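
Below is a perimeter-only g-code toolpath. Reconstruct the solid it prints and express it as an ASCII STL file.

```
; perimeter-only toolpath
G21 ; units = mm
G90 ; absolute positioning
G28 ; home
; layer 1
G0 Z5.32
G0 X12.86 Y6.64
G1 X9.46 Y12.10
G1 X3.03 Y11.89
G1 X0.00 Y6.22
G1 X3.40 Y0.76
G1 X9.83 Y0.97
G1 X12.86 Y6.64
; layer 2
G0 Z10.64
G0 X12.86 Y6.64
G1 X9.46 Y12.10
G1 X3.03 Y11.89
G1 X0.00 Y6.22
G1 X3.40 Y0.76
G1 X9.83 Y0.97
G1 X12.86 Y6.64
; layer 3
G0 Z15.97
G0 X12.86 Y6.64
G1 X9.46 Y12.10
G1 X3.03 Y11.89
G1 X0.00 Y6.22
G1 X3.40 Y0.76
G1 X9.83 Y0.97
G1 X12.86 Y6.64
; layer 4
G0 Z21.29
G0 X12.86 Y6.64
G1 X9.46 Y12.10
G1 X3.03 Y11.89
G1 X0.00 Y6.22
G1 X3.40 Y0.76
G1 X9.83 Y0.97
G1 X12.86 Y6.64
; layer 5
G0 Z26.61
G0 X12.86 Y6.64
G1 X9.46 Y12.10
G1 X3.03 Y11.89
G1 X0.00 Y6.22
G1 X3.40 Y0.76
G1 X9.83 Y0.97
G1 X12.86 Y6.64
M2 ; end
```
solid part
  facet normal 0.0000 0.0000 -1.0000
    outer loop
      vertex 3.03 11.89 0.00
      vertex 9.46 12.10 0.00
      vertex 12.86 6.64 0.00
    endloop
  endfacet
  facet normal 0.0000 0.0000 -1.0000
    outer loop
      vertex 0.00 6.22 0.00
      vertex 3.03 11.89 0.00
      vertex 12.86 6.64 0.00
    endloop
  endfacet
  facet normal 0.0000 0.0000 -1.0000
    outer loop
      vertex 3.40 0.76 0.00
      vertex 0.00 6.22 0.00
      vertex 12.86 6.64 0.00
    endloop
  endfacet
  facet normal 0.0000 0.0000 -1.0000
    outer loop
      vertex 9.83 0.97 0.00
      vertex 3.40 0.76 0.00
      vertex 12.86 6.64 0.00
    endloop
  endfacet
  facet normal 0.0000 0.0000 1.0000
    outer loop
      vertex 12.86 6.64 26.61
      vertex 9.46 12.10 26.61
      vertex 3.03 11.89 26.61
    endloop
  endfacet
  facet normal 0.0000 0.0000 1.0000
    outer loop
      vertex 12.86 6.64 26.61
      vertex 3.03 11.89 26.61
      vertex 0.00 6.22 26.61
    endloop
  endfacet
  facet normal 0.0000 0.0000 1.0000
    outer loop
      vertex 12.86 6.64 26.61
      vertex 0.00 6.22 26.61
      vertex 3.40 0.76 26.61
    endloop
  endfacet
  facet normal 0.0000 0.0000 1.0000
    outer loop
      vertex 12.86 6.64 26.61
      vertex 3.40 0.76 26.61
      vertex 9.83 0.97 26.61
    endloop
  endfacet
  facet normal 0.8489 0.5286 0.0000
    outer loop
      vertex 12.86 6.64 0.00
      vertex 9.46 12.10 0.00
      vertex 9.46 12.10 26.61
    endloop
  endfacet
  facet normal 0.8489 0.5286 0.0000
    outer loop
      vertex 12.86 6.64 0.00
      vertex 9.46 12.10 26.61
      vertex 12.86 6.64 26.61
    endloop
  endfacet
  facet normal -0.0326 0.9995 0.0000
    outer loop
      vertex 9.46 12.10 0.00
      vertex 3.03 11.89 0.00
      vertex 3.03 11.89 26.61
    endloop
  endfacet
  facet normal -0.0326 0.9995 0.0000
    outer loop
      vertex 9.46 12.10 0.00
      vertex 3.03 11.89 26.61
      vertex 9.46 12.10 26.61
    endloop
  endfacet
  facet normal -0.8820 0.4713 0.0000
    outer loop
      vertex 3.03 11.89 0.00
      vertex 0.00 6.22 0.00
      vertex 0.00 6.22 26.61
    endloop
  endfacet
  facet normal -0.8820 0.4713 0.0000
    outer loop
      vertex 3.03 11.89 0.00
      vertex 0.00 6.22 26.61
      vertex 3.03 11.89 26.61
    endloop
  endfacet
  facet normal -0.8489 -0.5286 0.0000
    outer loop
      vertex 0.00 6.22 0.00
      vertex 3.40 0.76 0.00
      vertex 3.40 0.76 26.61
    endloop
  endfacet
  facet normal -0.8489 -0.5286 0.0000
    outer loop
      vertex 0.00 6.22 0.00
      vertex 3.40 0.76 26.61
      vertex 0.00 6.22 26.61
    endloop
  endfacet
  facet normal 0.0326 -0.9995 0.0000
    outer loop
      vertex 3.40 0.76 0.00
      vertex 9.83 0.97 0.00
      vertex 9.83 0.97 26.61
    endloop
  endfacet
  facet normal 0.0326 -0.9995 0.0000
    outer loop
      vertex 3.40 0.76 0.00
      vertex 9.83 0.97 26.61
      vertex 3.40 0.76 26.61
    endloop
  endfacet
  facet normal 0.8820 -0.4713 0.0000
    outer loop
      vertex 9.83 0.97 0.00
      vertex 12.86 6.64 0.00
      vertex 12.86 6.64 26.61
    endloop
  endfacet
  facet normal 0.8820 -0.4713 0.0000
    outer loop
      vertex 9.83 0.97 0.00
      vertex 12.86 6.64 26.61
      vertex 9.83 0.97 26.61
    endloop
  endfacet
endsolid part

The G0 Z moves step by Δz≈5.32 mm. Every layer's G1 loop is the same polygon, so the solid is a straight extrusion of it from z=0 to z≈26.6. Closing with flat bottom and top caps and triangulating gives 20 facets — a regular 6-sided prism (a cylinder approximated with 6 flat sides), circumscribed radius ≈ 6.43 mm, height ≈ 26.6 mm.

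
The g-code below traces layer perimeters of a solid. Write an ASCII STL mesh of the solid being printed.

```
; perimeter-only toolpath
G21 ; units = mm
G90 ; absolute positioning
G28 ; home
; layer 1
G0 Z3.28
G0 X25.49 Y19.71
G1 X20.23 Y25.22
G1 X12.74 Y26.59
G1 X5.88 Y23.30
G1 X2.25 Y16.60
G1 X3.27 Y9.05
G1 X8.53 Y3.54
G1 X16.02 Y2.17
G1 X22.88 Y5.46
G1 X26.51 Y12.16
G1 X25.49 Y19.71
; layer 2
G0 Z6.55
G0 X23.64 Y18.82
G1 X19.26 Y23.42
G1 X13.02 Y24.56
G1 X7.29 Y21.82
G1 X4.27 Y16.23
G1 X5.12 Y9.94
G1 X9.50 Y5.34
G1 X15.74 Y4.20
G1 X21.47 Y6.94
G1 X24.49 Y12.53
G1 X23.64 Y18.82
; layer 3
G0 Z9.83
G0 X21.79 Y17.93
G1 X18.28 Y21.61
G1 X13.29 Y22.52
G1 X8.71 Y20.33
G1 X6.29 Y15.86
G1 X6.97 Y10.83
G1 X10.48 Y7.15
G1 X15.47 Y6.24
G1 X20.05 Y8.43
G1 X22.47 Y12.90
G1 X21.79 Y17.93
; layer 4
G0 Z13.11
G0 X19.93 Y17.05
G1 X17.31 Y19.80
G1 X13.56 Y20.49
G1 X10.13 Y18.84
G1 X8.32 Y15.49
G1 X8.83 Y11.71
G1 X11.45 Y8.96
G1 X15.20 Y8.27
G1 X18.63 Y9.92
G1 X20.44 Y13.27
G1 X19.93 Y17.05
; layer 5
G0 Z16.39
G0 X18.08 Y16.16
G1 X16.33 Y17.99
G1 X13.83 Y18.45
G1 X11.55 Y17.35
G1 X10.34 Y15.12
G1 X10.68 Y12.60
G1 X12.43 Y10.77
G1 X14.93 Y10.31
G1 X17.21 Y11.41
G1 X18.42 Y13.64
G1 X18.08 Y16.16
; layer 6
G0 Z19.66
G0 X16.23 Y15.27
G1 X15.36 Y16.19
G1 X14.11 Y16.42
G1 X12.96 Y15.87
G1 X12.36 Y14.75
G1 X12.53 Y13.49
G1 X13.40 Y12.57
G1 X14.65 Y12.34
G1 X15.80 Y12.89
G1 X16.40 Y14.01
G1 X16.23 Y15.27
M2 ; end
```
solid part
  facet normal 0.0000 0.0000 -1.0000
    outer loop
      vertex 12.47 28.63 0.00
      vertex 21.21 27.03 0.00
      vertex 27.34 20.60 0.00
    endloop
  endfacet
  facet normal 0.0000 0.0000 -1.0000
    outer loop
      vertex 4.46 24.79 0.00
      vertex 12.47 28.63 0.00
      vertex 27.34 20.60 0.00
    endloop
  endfacet
  facet normal 0.0000 0.0000 -1.0000
    outer loop
      vertex 0.23 16.97 0.00
      vertex 4.46 24.79 0.00
      vertex 27.34 20.60 0.00
    endloop
  endfacet
  facet normal 0.0000 0.0000 -1.0000
    outer loop
      vertex 1.42 8.16 0.00
      vertex 0.23 16.97 0.00
      vertex 27.34 20.60 0.00
    endloop
  endfacet
  facet normal 0.0000 0.0000 -1.0000
    outer loop
      vertex 7.55 1.73 0.00
      vertex 1.42 8.16 0.00
      vertex 27.34 20.60 0.00
    endloop
  endfacet
  facet normal 0.0000 0.0000 -1.0000
    outer loop
      vertex 16.29 0.13 0.00
      vertex 7.55 1.73 0.00
      vertex 27.34 20.60 0.00
    endloop
  endfacet
  facet normal 0.0000 0.0000 -1.0000
    outer loop
      vertex 24.30 3.97 0.00
      vertex 16.29 0.13 0.00
      vertex 27.34 20.60 0.00
    endloop
  endfacet
  facet normal 0.0000 0.0000 -1.0000
    outer loop
      vertex 28.53 11.79 0.00
      vertex 24.30 3.97 0.00
      vertex 27.34 20.60 0.00
    endloop
  endfacet
  facet normal 0.6217 0.5927 0.5120
    outer loop
      vertex 27.34 20.60 0.00
      vertex 21.21 27.03 0.00
      vertex 14.38 14.38 22.94
    endloop
  endfacet
  facet normal 0.1547 0.8449 0.5120
    outer loop
      vertex 21.21 27.03 0.00
      vertex 12.47 28.63 0.00
      vertex 14.38 14.38 22.94
    endloop
  endfacet
  facet normal -0.3713 0.7745 0.5121
    outer loop
      vertex 12.47 28.63 0.00
      vertex 4.46 24.79 0.00
      vertex 14.38 14.38 22.94
    endloop
  endfacet
  facet normal -0.7555 0.4086 0.5121
    outer loop
      vertex 4.46 24.79 0.00
      vertex 0.23 16.97 0.00
      vertex 14.38 14.38 22.94
    endloop
  endfacet
  facet normal -0.8512 -0.1150 0.5121
    outer loop
      vertex 0.23 16.97 0.00
      vertex 1.42 8.16 0.00
      vertex 14.38 14.38 22.94
    endloop
  endfacet
  facet normal -0.6217 -0.5927 0.5120
    outer loop
      vertex 1.42 8.16 0.00
      vertex 7.55 1.73 0.00
      vertex 14.38 14.38 22.94
    endloop
  endfacet
  facet normal -0.1547 -0.8449 0.5120
    outer loop
      vertex 7.55 1.73 0.00
      vertex 16.29 0.13 0.00
      vertex 14.38 14.38 22.94
    endloop
  endfacet
  facet normal 0.3713 -0.7745 0.5121
    outer loop
      vertex 16.29 0.13 0.00
      vertex 24.30 3.97 0.00
      vertex 14.38 14.38 22.94
    endloop
  endfacet
  facet normal 0.7555 -0.4086 0.5121
    outer loop
      vertex 24.30 3.97 0.00
      vertex 28.53 11.79 0.00
      vertex 14.38 14.38 22.94
    endloop
  endfacet
  facet normal 0.8512 0.1150 0.5121
    outer loop
      vertex 28.53 11.79 0.00
      vertex 27.34 20.60 0.00
      vertex 14.38 14.38 22.94
    endloop
  endfacet
endsolid part

The G0 Z moves step by Δz≈3.28 mm. The G1 loops shrink linearly with z, so the solid tapers from its base footprint up to z≈22.9. Closing with a flat bottom cap and the tapered top and triangulating gives 18 facets — a regular 10-sided pyramid, base circumscribed radius ≈ 14.4 mm, apex at z ≈ 22.9 mm.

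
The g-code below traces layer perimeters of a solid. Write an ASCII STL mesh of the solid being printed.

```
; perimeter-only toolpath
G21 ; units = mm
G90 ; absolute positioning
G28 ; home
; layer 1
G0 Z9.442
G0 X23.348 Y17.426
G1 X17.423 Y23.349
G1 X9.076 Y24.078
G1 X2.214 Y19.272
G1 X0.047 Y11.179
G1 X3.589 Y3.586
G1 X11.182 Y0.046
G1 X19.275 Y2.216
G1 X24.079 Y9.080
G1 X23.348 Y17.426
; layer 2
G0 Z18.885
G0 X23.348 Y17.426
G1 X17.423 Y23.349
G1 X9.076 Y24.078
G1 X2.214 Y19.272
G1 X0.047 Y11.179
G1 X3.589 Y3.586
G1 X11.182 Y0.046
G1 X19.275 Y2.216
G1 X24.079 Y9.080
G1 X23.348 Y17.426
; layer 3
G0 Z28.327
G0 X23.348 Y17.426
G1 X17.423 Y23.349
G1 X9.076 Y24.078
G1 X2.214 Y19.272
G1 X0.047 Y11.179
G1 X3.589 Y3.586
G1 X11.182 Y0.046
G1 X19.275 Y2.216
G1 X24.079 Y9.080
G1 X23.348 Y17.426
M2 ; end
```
solid part
  facet normal 0.0000 0.0000 -1.0000
    outer loop
      vertex 9.076 24.078 0.000
      vertex 17.423 23.349 0.000
      vertex 23.348 17.426 0.000
    endloop
  endfacet
  facet normal 0.0000 0.0000 -1.0000
    outer loop
      vertex 2.214 19.272 0.000
      vertex 9.076 24.078 0.000
      vertex 23.348 17.426 0.000
    endloop
  endfacet
  facet normal 0.0000 0.0000 -1.0000
    outer loop
      vertex 0.047 11.179 0.000
      vertex 2.214 19.272 0.000
      vertex 23.348 17.426 0.000
    endloop
  endfacet
  facet normal 0.0000 0.0000 -1.0000
    outer loop
      vertex 3.589 3.586 0.000
      vertex 0.047 11.179 0.000
      vertex 23.348 17.426 0.000
    endloop
  endfacet
  facet normal 0.0000 0.0000 -1.0000
    outer loop
      vertex 11.182 0.046 0.000
      vertex 3.589 3.586 0.000
      vertex 23.348 17.426 0.000
    endloop
  endfacet
  facet normal 0.0000 0.0000 -1.0000
    outer loop
      vertex 19.275 2.216 0.000
      vertex 11.182 0.046 0.000
      vertex 23.348 17.426 0.000
    endloop
  endfacet
  facet normal 0.0000 0.0000 -1.0000
    outer loop
      vertex 24.079 9.080 0.000
      vertex 19.275 2.216 0.000
      vertex 23.348 17.426 0.000
    endloop
  endfacet
  facet normal 0.0000 0.0000 1.0000
    outer loop
      vertex 23.348 17.426 28.327
      vertex 17.423 23.349 28.327
      vertex 9.076 24.078 28.327
    endloop
  endfacet
  facet normal 0.0000 0.0000 1.0000
    outer loop
      vertex 23.348 17.426 28.327
      vertex 9.076 24.078 28.327
      vertex 2.214 19.272 28.327
    endloop
  endfacet
  facet normal 0.0000 0.0000 1.0000
    outer loop
      vertex 23.348 17.426 28.327
      vertex 2.214 19.272 28.327
      vertex 0.047 11.179 28.327
    endloop
  endfacet
  facet normal 0.0000 0.0000 1.0000
    outer loop
      vertex 23.348 17.426 28.327
      vertex 0.047 11.179 28.327
      vertex 3.589 3.586 28.327
    endloop
  endfacet
  facet normal 0.0000 0.0000 1.0000
    outer loop
      vertex 23.348 17.426 28.327
      vertex 3.589 3.586 28.327
      vertex 11.182 0.046 28.327
    endloop
  endfacet
  facet normal 0.0000 0.0000 1.0000
    outer loop
      vertex 23.348 17.426 28.327
      vertex 11.182 0.046 28.327
      vertex 19.275 2.216 28.327
    endloop
  endfacet
  facet normal 0.0000 0.0000 1.0000
    outer loop
      vertex 23.348 17.426 28.327
      vertex 19.275 2.216 28.327
      vertex 24.079 9.080 28.327
    endloop
  endfacet
  facet normal 0.7070 0.7072 0.0000
    outer loop
      vertex 23.348 17.426 0.000
      vertex 17.423 23.349 0.000
      vertex 17.423 23.349 28.327
    endloop
  endfacet
  facet normal 0.7070 0.7072 0.0000
    outer loop
      vertex 23.348 17.426 0.000
      vertex 17.423 23.349 28.327
      vertex 23.348 17.426 28.327
    endloop
  endfacet
  facet normal 0.0870 0.9962 0.0000
    outer loop
      vertex 17.423 23.349 0.000
      vertex 9.076 24.078 0.000
      vertex 9.076 24.078 28.327
    endloop
  endfacet
  facet normal 0.0870 0.9962 0.0000
    outer loop
      vertex 17.423 23.349 0.000
      vertex 9.076 24.078 28.327
      vertex 17.423 23.349 28.327
    endloop
  endfacet
  facet normal -0.5737 0.8191 0.0000
    outer loop
      vertex 9.076 24.078 0.000
      vertex 2.214 19.272 0.000
      vertex 2.214 19.272 28.327
    endloop
  endfacet
  facet normal -0.5737 0.8191 0.0000
    outer loop
      vertex 9.076 24.078 0.000
      vertex 2.214 19.272 28.327
      vertex 9.076 24.078 28.327
    endloop
  endfacet
  facet normal -0.9660 0.2587 0.0000
    outer loop
      vertex 2.214 19.272 0.000
      vertex 0.047 11.179 0.000
      vertex 0.047 11.179 28.327
    endloop
  endfacet
  facet normal -0.9660 0.2587 0.0000
    outer loop
      vertex 2.214 19.272 0.000
      vertex 0.047 11.179 28.327
      vertex 2.214 19.272 28.327
    endloop
  endfacet
  facet normal -0.9062 -0.4227 0.0000
    outer loop
      vertex 0.047 11.179 0.000
      vertex 3.589 3.586 0.000
      vertex 3.589 3.586 28.327
    endloop
  endfacet
  facet normal -0.9062 -0.4227 0.0000
    outer loop
      vertex 0.047 11.179 0.000
      vertex 3.589 3.586 28.327
      vertex 0.047 11.179 28.327
    endloop
  endfacet
  facet normal -0.4226 -0.9063 0.0000
    outer loop
      vertex 3.589 3.586 0.000
      vertex 11.182 0.046 0.000
      vertex 11.182 0.046 28.327
    endloop
  endfacet
  facet normal -0.4226 -0.9063 0.0000
    outer loop
      vertex 3.589 3.586 0.000
      vertex 11.182 0.046 28.327
      vertex 3.589 3.586 28.327
    endloop
  endfacet
  facet normal 0.2590 -0.9659 0.0000
    outer loop
      vertex 11.182 0.046 0.000
      vertex 19.275 2.216 0.000
      vertex 19.275 2.216 28.327
    endloop
  endfacet
  facet normal 0.2590 -0.9659 0.0000
    outer loop
      vertex 11.182 0.046 0.000
      vertex 19.275 2.216 28.327
      vertex 11.182 0.046 28.327
    endloop
  endfacet
  facet normal 0.8193 -0.5734 0.0000
    outer loop
      vertex 19.275 2.216 0.000
      vertex 24.079 9.080 0.000
      vertex 24.079 9.080 28.327
    endloop
  endfacet
  facet normal 0.8193 -0.5734 0.0000
    outer loop
      vertex 19.275 2.216 0.000
      vertex 24.079 9.080 28.327
      vertex 19.275 2.216 28.327
    endloop
  endfacet
  facet normal 0.9962 0.0873 0.0000
    outer loop
      vertex 24.079 9.080 0.000
      vertex 23.348 17.426 0.000
      vertex 23.348 17.426 28.327
    endloop
  endfacet
  facet normal 0.9962 0.0873 0.0000
    outer loop
      vertex 24.079 9.080 0.000
      vertex 23.348 17.426 28.327
      vertex 24.079 9.080 28.327
    endloop
  endfacet
endsolid part

The G0 Z moves step by Δz≈9.442 mm. Every layer's G1 loop is the same polygon, so the solid is a straight extrusion of it from z=0 to z≈28.3. Closing with flat bottom and top caps and triangulating gives 32 facets — a regular 9-sided prism (a cylinder approximated with 9 flat sides), circumscribed radius ≈ 12.2 mm, height ≈ 28.3 mm.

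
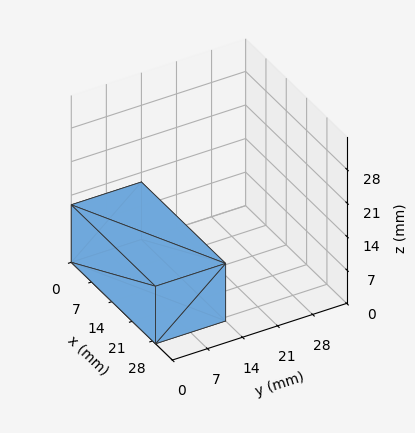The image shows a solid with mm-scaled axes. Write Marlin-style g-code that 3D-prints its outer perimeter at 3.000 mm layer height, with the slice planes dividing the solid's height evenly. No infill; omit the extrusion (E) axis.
Reading the render: the shape is a rectangular box, roughly 29 × 14 mm footprint and 12 mm tall (dimensions read to the nearest mm from the axis ticks). For the g-code, the solid's height is divided into equal slices at the stated Δz and each level perimeter traced with G1 moves after a G0 lift.

; perimeter-only toolpath
G21 ; units = mm
G90 ; absolute positioning
G28 ; home
; layer 1
G0 Z3.000
G0 X0.000 Y0.000
G1 X29.000 Y0.000
G1 X29.000 Y14.000
G1 X0.000 Y14.000
G1 X0.000 Y0.000
; layer 2
G0 Z6.000
G0 X0.000 Y0.000
G1 X29.000 Y0.000
G1 X29.000 Y14.000
G1 X0.000 Y14.000
G1 X0.000 Y0.000
; layer 3
G0 Z9.000
G0 X0.000 Y0.000
G1 X29.000 Y0.000
G1 X29.000 Y14.000
G1 X0.000 Y14.000
G1 X0.000 Y0.000
; layer 4
G0 Z12.000
G0 X0.000 Y0.000
G1 X29.000 Y0.000
G1 X29.000 Y14.000
G1 X0.000 Y14.000
G1 X0.000 Y0.000
M2 ; end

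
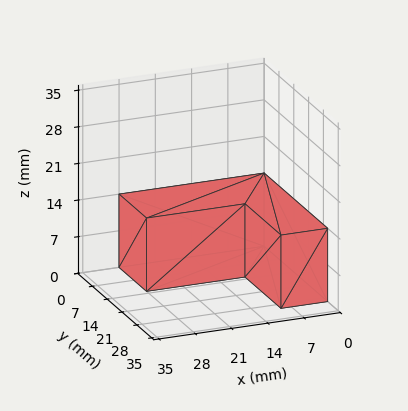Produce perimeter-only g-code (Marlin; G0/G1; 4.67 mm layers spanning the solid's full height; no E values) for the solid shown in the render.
Reading the render: the shape is an L-shaped prism: outer 28 × 30 mm, arm thicknesses ≈ 13 mm (horizontal) and 9 mm (vertical), extruded 14 mm in z (dimensions read to the nearest mm from the axis ticks). For the g-code, the solid's height is divided into equal slices at the stated Δz and each level perimeter traced with G1 moves after a G0 lift.

; perimeter-only toolpath
G21 ; units = mm
G90 ; absolute positioning
G28 ; home
; layer 1
G0 Z4.67
G0 X0.00 Y0.00
G1 X28.00 Y0.00
G1 X28.00 Y13.00
G1 X9.00 Y13.00
G1 X9.00 Y30.00
G1 X0.00 Y30.00
G1 X0.00 Y0.00
; layer 2
G0 Z9.33
G0 X0.00 Y0.00
G1 X28.00 Y0.00
G1 X28.00 Y13.00
G1 X9.00 Y13.00
G1 X9.00 Y30.00
G1 X0.00 Y30.00
G1 X0.00 Y0.00
; layer 3
G0 Z14.00
G0 X0.00 Y0.00
G1 X28.00 Y0.00
G1 X28.00 Y13.00
G1 X9.00 Y13.00
G1 X9.00 Y30.00
G1 X0.00 Y30.00
G1 X0.00 Y0.00
M2 ; end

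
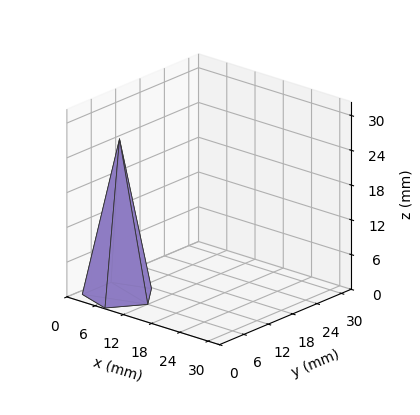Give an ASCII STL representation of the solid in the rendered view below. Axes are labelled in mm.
Reading the render: the shape is a regular 5-sided pyramid, base circumscribed radius ≈ 6 mm, apex at z ≈ 27 mm (dimensions read to the nearest mm from the axis ticks). For the STL, each face is triangulated and given an outward normal.

solid part
  facet normal 0.0000 0.0000 -1.0000
    outer loop
      vertex 1.15 9.53 0.00
      vertex 7.85 11.71 0.00
      vertex 12.00 6.00 0.00
    endloop
  endfacet
  facet normal 0.0000 0.0000 -1.0000
    outer loop
      vertex 1.15 2.47 0.00
      vertex 1.15 9.53 0.00
      vertex 12.00 6.00 0.00
    endloop
  endfacet
  facet normal 0.0000 0.0000 -1.0000
    outer loop
      vertex 7.85 0.29 0.00
      vertex 1.15 2.47 0.00
      vertex 12.00 6.00 0.00
    endloop
  endfacet
  facet normal 0.7962 0.5786 0.1769
    outer loop
      vertex 12.00 6.00 0.00
      vertex 7.85 11.71 0.00
      vertex 6.00 6.00 27.00
    endloop
  endfacet
  facet normal -0.3045 0.9359 0.1771
    outer loop
      vertex 7.85 11.71 0.00
      vertex 1.15 9.53 0.00
      vertex 6.00 6.00 27.00
    endloop
  endfacet
  facet normal -0.9842 0.0000 0.1768
    outer loop
      vertex 1.15 9.53 0.00
      vertex 1.15 2.47 0.00
      vertex 6.00 6.00 27.00
    endloop
  endfacet
  facet normal -0.3045 -0.9359 0.1771
    outer loop
      vertex 1.15 2.47 0.00
      vertex 7.85 0.29 0.00
      vertex 6.00 6.00 27.00
    endloop
  endfacet
  facet normal 0.7962 -0.5786 0.1769
    outer loop
      vertex 7.85 0.29 0.00
      vertex 12.00 6.00 0.00
      vertex 6.00 6.00 27.00
    endloop
  endfacet
endsolid part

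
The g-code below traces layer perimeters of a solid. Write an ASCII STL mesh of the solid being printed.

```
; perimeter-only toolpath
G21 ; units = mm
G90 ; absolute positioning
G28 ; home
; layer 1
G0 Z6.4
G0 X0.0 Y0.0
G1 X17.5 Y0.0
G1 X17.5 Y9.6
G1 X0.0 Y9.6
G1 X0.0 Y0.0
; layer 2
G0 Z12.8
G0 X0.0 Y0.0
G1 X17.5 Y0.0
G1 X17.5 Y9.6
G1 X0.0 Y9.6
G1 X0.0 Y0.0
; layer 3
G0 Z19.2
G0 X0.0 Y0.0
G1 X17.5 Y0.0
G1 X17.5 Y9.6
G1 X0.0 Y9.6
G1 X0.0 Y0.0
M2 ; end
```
solid part
  facet normal 0.0000 0.0000 -1.0000
    outer loop
      vertex 17.5 9.6 0.0
      vertex 17.5 0.0 0.0
      vertex 0.0 0.0 0.0
    endloop
  endfacet
  facet normal 0.0000 0.0000 -1.0000
    outer loop
      vertex 0.0 9.6 0.0
      vertex 17.5 9.6 0.0
      vertex 0.0 0.0 0.0
    endloop
  endfacet
  facet normal 0.0000 0.0000 1.0000
    outer loop
      vertex 0.0 0.0 19.2
      vertex 17.5 0.0 19.2
      vertex 17.5 9.6 19.2
    endloop
  endfacet
  facet normal 0.0000 0.0000 1.0000
    outer loop
      vertex 0.0 0.0 19.2
      vertex 17.5 9.6 19.2
      vertex 0.0 9.6 19.2
    endloop
  endfacet
  facet normal 0.0000 -1.0000 0.0000
    outer loop
      vertex 0.0 0.0 0.0
      vertex 17.5 0.0 0.0
      vertex 17.5 0.0 19.2
    endloop
  endfacet
  facet normal 0.0000 -1.0000 0.0000
    outer loop
      vertex 0.0 0.0 0.0
      vertex 17.5 0.0 19.2
      vertex 0.0 0.0 19.2
    endloop
  endfacet
  facet normal 0.0000 1.0000 0.0000
    outer loop
      vertex 17.5 9.6 19.2
      vertex 17.5 9.6 0.0
      vertex 0.0 9.6 0.0
    endloop
  endfacet
  facet normal 0.0000 1.0000 0.0000
    outer loop
      vertex 0.0 9.6 19.2
      vertex 17.5 9.6 19.2
      vertex 0.0 9.6 0.0
    endloop
  endfacet
  facet normal -1.0000 0.0000 0.0000
    outer loop
      vertex 0.0 9.6 19.2
      vertex 0.0 9.6 0.0
      vertex 0.0 0.0 0.0
    endloop
  endfacet
  facet normal -1.0000 0.0000 0.0000
    outer loop
      vertex 0.0 0.0 19.2
      vertex 0.0 9.6 19.2
      vertex 0.0 0.0 0.0
    endloop
  endfacet
  facet normal 1.0000 0.0000 0.0000
    outer loop
      vertex 17.5 0.0 0.0
      vertex 17.5 9.6 0.0
      vertex 17.5 9.6 19.2
    endloop
  endfacet
  facet normal 1.0000 0.0000 0.0000
    outer loop
      vertex 17.5 0.0 0.0
      vertex 17.5 9.6 19.2
      vertex 17.5 0.0 19.2
    endloop
  endfacet
endsolid part

The G0 Z moves step by Δz≈6.4 mm. Every layer's G1 loop is the same polygon, so the solid is a straight extrusion of it from z=0 to z≈19.2. Closing with flat bottom and top caps and triangulating gives 12 facets — a rectangular box, roughly 17.5 × 9.6 mm footprint and 19.2 mm tall.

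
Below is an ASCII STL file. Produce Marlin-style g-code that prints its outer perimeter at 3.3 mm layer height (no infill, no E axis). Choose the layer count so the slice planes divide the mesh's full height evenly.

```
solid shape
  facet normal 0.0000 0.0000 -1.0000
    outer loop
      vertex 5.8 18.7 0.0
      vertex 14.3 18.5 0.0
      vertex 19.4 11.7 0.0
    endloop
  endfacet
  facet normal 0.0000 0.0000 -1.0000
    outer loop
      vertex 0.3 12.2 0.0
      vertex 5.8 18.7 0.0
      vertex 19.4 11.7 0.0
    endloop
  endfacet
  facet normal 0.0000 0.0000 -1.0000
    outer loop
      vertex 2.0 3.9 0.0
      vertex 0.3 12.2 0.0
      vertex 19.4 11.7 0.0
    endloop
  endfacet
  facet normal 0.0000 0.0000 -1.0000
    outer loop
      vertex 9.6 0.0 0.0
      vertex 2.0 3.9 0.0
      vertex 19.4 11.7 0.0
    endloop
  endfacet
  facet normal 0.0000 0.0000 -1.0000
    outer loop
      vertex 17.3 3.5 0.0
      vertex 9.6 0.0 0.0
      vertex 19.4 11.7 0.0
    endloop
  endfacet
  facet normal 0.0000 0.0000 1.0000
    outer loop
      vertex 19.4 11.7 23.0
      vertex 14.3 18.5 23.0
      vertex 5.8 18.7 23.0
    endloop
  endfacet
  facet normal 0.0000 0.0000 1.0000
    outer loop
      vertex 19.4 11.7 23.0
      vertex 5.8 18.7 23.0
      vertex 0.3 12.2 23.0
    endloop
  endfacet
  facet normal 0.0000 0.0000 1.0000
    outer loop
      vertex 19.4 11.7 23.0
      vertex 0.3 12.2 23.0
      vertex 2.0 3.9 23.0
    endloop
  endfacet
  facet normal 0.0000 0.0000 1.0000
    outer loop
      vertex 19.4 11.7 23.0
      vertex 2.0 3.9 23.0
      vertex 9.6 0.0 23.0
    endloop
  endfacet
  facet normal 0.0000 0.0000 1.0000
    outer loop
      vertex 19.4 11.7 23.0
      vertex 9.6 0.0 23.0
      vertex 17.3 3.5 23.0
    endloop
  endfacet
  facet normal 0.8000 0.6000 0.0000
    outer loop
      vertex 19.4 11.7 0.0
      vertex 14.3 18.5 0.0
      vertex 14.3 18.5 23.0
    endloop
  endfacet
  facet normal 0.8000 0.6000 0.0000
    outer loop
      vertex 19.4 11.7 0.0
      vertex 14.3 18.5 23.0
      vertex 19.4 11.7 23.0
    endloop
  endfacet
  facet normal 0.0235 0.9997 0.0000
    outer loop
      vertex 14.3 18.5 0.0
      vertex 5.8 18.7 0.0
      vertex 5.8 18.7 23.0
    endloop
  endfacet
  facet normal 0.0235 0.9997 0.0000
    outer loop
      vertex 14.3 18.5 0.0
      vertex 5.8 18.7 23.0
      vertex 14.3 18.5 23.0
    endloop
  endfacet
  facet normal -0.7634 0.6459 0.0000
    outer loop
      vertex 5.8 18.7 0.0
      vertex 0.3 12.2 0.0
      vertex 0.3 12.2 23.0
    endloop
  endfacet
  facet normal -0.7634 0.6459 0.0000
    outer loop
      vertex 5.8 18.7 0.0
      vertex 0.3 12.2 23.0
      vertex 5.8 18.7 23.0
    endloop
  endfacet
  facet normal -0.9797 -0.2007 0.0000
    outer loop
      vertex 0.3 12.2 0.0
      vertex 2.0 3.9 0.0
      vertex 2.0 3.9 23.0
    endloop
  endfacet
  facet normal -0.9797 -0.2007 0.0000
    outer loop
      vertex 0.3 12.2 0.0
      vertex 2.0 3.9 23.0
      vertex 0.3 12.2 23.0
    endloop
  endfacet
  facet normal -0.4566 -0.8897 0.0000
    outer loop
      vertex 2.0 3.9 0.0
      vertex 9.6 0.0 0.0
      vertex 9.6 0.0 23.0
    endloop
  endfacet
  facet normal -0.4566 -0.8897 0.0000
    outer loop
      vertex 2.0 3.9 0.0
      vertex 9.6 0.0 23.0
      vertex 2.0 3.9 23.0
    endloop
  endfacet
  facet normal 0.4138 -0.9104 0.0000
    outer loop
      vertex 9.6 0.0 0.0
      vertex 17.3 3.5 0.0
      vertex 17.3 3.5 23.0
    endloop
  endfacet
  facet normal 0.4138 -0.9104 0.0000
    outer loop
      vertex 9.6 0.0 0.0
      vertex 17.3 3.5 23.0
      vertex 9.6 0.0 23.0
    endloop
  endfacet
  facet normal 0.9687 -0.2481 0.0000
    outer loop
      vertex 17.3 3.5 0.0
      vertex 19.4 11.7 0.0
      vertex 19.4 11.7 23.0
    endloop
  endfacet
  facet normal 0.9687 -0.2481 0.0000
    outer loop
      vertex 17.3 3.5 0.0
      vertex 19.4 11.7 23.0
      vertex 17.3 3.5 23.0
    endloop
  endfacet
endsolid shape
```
; perimeter-only toolpath
G21 ; units = mm
G90 ; absolute positioning
G28 ; home
; layer 1
G0 Z3.3
G0 X19.4 Y11.7
G1 X14.3 Y18.5
G1 X5.8 Y18.7
G1 X0.3 Y12.2
G1 X2.0 Y3.9
G1 X9.6 Y0.0
G1 X17.3 Y3.5
G1 X19.4 Y11.7
; layer 2
G0 Z6.6
G0 X19.4 Y11.7
G1 X14.3 Y18.5
G1 X5.8 Y18.7
G1 X0.3 Y12.2
G1 X2.0 Y3.9
G1 X9.6 Y0.0
G1 X17.3 Y3.5
G1 X19.4 Y11.7
; layer 3
G0 Z9.9
G0 X19.4 Y11.7
G1 X14.3 Y18.5
G1 X5.8 Y18.7
G1 X0.3 Y12.2
G1 X2.0 Y3.9
G1 X9.6 Y0.0
G1 X17.3 Y3.5
G1 X19.4 Y11.7
; layer 4
G0 Z13.1
G0 X19.4 Y11.7
G1 X14.3 Y18.5
G1 X5.8 Y18.7
G1 X0.3 Y12.2
G1 X2.0 Y3.9
G1 X9.6 Y0.0
G1 X17.3 Y3.5
G1 X19.4 Y11.7
; layer 5
G0 Z16.4
G0 X19.4 Y11.7
G1 X14.3 Y18.5
G1 X5.8 Y18.7
G1 X0.3 Y12.2
G1 X2.0 Y3.9
G1 X9.6 Y0.0
G1 X17.3 Y3.5
G1 X19.4 Y11.7
; layer 6
G0 Z19.7
G0 X19.4 Y11.7
G1 X14.3 Y18.5
G1 X5.8 Y18.7
G1 X0.3 Y12.2
G1 X2.0 Y3.9
G1 X9.6 Y0.0
G1 X17.3 Y3.5
G1 X19.4 Y11.7
; layer 7
G0 Z23.0
G0 X19.4 Y11.7
G1 X14.3 Y18.5
G1 X5.8 Y18.7
G1 X0.3 Y12.2
G1 X2.0 Y3.9
G1 X9.6 Y0.0
G1 X17.3 Y3.5
G1 X19.4 Y11.7
M2 ; end

The solid is a regular 7-sided prism (a cylinder approximated with 7 flat sides), circumscribed radius ≈ 9.8 mm, height ≈ 23 mm. Slicing at Δz = 3.3 mm — 7 equal slices spanning the solid's height, so layer i sits at z = i·h/7 — gives 7 non-empty perimeters. Each is a 7-segment closed polygon; G0 lifts to the layer z and rapids to the start vertex, then G1 traces the edges.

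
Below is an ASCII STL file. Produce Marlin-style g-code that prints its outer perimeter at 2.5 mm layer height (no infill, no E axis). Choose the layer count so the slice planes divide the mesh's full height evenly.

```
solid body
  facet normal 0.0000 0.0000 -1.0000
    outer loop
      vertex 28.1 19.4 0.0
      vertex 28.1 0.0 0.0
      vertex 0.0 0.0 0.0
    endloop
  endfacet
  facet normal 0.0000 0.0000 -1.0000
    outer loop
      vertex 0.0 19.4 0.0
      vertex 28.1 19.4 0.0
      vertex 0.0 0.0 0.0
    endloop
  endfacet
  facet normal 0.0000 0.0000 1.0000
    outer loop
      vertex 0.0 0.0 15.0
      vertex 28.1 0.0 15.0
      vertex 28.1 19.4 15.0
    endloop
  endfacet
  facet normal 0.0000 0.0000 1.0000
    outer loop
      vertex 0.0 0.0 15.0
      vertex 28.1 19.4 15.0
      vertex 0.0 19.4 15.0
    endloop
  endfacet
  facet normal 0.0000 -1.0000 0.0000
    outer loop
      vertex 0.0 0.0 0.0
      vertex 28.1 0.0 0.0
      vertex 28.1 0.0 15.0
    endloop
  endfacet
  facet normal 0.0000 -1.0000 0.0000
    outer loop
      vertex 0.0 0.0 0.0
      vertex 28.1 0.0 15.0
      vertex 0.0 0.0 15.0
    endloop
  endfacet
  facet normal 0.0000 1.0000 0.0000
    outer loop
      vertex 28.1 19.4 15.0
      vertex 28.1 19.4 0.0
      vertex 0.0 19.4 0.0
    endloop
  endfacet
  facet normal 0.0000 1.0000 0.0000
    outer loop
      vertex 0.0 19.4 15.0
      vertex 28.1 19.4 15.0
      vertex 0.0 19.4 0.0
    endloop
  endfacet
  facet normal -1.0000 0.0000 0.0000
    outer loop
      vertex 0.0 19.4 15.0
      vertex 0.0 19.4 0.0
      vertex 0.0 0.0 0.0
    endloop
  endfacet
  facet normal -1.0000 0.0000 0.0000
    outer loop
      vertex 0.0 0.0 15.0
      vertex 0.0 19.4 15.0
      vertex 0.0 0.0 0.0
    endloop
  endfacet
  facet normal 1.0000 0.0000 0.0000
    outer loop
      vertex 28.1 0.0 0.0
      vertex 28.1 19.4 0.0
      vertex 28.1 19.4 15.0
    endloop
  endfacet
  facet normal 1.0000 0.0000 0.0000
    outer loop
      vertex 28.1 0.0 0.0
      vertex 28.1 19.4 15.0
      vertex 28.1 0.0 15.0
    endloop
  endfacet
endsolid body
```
; perimeter-only toolpath
G21 ; units = mm
G90 ; absolute positioning
G28 ; home
; layer 1
G0 Z2.5
G0 X0.0 Y0.0
G1 X28.1 Y0.0
G1 X28.1 Y19.4
G1 X0.0 Y19.4
G1 X0.0 Y0.0
; layer 2
G0 Z5.0
G0 X0.0 Y0.0
G1 X28.1 Y0.0
G1 X28.1 Y19.4
G1 X0.0 Y19.4
G1 X0.0 Y0.0
; layer 3
G0 Z7.5
G0 X0.0 Y0.0
G1 X28.1 Y0.0
G1 X28.1 Y19.4
G1 X0.0 Y19.4
G1 X0.0 Y0.0
; layer 4
G0 Z10.0
G0 X0.0 Y0.0
G1 X28.1 Y0.0
G1 X28.1 Y19.4
G1 X0.0 Y19.4
G1 X0.0 Y0.0
; layer 5
G0 Z12.5
G0 X0.0 Y0.0
G1 X28.1 Y0.0
G1 X28.1 Y19.4
G1 X0.0 Y19.4
G1 X0.0 Y0.0
; layer 6
G0 Z15.0
G0 X0.0 Y0.0
G1 X28.1 Y0.0
G1 X28.1 Y19.4
G1 X0.0 Y19.4
G1 X0.0 Y0.0
M2 ; end

The solid is a rectangular box, roughly 28.1 × 19.4 mm footprint and 15 mm tall. Slicing at Δz = 2.5 mm — 6 equal slices spanning the solid's height, so layer i sits at z = i·h/6 — gives 6 non-empty perimeters. Each is a 4-segment closed polygon; G0 lifts to the layer z and rapids to the start vertex, then G1 traces the edges.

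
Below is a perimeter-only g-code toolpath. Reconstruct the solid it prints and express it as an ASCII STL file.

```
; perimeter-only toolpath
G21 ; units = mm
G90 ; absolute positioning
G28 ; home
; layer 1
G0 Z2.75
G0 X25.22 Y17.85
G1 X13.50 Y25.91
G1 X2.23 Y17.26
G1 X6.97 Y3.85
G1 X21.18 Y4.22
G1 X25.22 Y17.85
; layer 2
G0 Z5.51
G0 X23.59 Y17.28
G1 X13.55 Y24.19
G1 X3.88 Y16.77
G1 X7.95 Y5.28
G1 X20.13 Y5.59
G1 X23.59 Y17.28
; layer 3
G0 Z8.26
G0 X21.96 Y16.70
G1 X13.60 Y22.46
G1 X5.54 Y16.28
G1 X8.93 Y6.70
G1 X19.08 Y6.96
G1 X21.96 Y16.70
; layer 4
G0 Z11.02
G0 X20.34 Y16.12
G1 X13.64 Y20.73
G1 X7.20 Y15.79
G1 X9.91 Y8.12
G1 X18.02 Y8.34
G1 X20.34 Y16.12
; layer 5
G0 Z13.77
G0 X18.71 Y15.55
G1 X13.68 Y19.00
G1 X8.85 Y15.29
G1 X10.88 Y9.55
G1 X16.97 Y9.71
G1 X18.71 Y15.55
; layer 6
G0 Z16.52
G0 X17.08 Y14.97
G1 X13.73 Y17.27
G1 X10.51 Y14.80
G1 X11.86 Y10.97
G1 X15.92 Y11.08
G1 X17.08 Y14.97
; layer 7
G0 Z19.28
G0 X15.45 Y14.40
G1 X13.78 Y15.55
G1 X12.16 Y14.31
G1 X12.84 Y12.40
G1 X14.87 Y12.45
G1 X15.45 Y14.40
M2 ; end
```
solid part
  facet normal 0.0000 0.0000 -1.0000
    outer loop
      vertex 0.57 17.75 0.00
      vertex 13.46 27.64 0.00
      vertex 26.85 18.43 0.00
    endloop
  endfacet
  facet normal 0.0000 0.0000 -1.0000
    outer loop
      vertex 5.99 2.43 0.00
      vertex 0.57 17.75 0.00
      vertex 26.85 18.43 0.00
    endloop
  endfacet
  facet normal 0.0000 0.0000 -1.0000
    outer loop
      vertex 22.23 2.85 0.00
      vertex 5.99 2.43 0.00
      vertex 26.85 18.43 0.00
    endloop
  endfacet
  facet normal 0.5053 0.7347 0.4526
    outer loop
      vertex 26.85 18.43 0.00
      vertex 13.46 27.64 0.00
      vertex 13.82 13.82 22.03
    endloop
  endfacet
  facet normal -0.5428 0.7074 0.4527
    outer loop
      vertex 13.46 27.64 0.00
      vertex 0.57 17.75 0.00
      vertex 13.82 13.82 22.03
    endloop
  endfacet
  facet normal -0.8407 -0.2974 0.4526
    outer loop
      vertex 0.57 17.75 0.00
      vertex 5.99 2.43 0.00
      vertex 13.82 13.82 22.03
    endloop
  endfacet
  facet normal 0.0231 -0.8914 0.4527
    outer loop
      vertex 5.99 2.43 0.00
      vertex 22.23 2.85 0.00
      vertex 13.82 13.82 22.03
    endloop
  endfacet
  facet normal 0.8549 -0.2535 0.4526
    outer loop
      vertex 22.23 2.85 0.00
      vertex 26.85 18.43 0.00
      vertex 13.82 13.82 22.03
    endloop
  endfacet
endsolid part

The G0 Z moves step by Δz≈2.75 mm. The G1 loops shrink linearly with z, so the solid tapers from its base footprint up to z≈22. Closing with a flat bottom cap and the tapered top and triangulating gives 8 facets — a regular 5-sided pyramid, base circumscribed radius ≈ 13.8 mm, apex at z ≈ 22 mm.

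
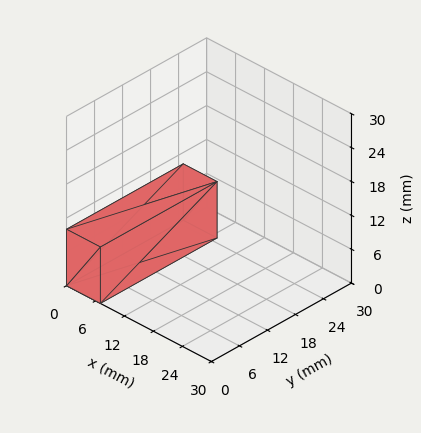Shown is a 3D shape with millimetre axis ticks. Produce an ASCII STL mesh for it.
Reading the render: the shape is a rectangular box, roughly 7 × 25 mm footprint and 10 mm tall (dimensions read to the nearest mm from the axis ticks). For the STL, each face is triangulated and given an outward normal.

solid part
  facet normal 0.0000 0.0000 -1.0000
    outer loop
      vertex 7.000 25.000 0.000
      vertex 7.000 0.000 0.000
      vertex 0.000 0.000 0.000
    endloop
  endfacet
  facet normal 0.0000 0.0000 -1.0000
    outer loop
      vertex 0.000 25.000 0.000
      vertex 7.000 25.000 0.000
      vertex 0.000 0.000 0.000
    endloop
  endfacet
  facet normal 0.0000 0.0000 1.0000
    outer loop
      vertex 0.000 0.000 10.000
      vertex 7.000 0.000 10.000
      vertex 7.000 25.000 10.000
    endloop
  endfacet
  facet normal 0.0000 0.0000 1.0000
    outer loop
      vertex 0.000 0.000 10.000
      vertex 7.000 25.000 10.000
      vertex 0.000 25.000 10.000
    endloop
  endfacet
  facet normal 0.0000 -1.0000 0.0000
    outer loop
      vertex 0.000 0.000 0.000
      vertex 7.000 0.000 0.000
      vertex 7.000 0.000 10.000
    endloop
  endfacet
  facet normal 0.0000 -1.0000 0.0000
    outer loop
      vertex 0.000 0.000 0.000
      vertex 7.000 0.000 10.000
      vertex 0.000 0.000 10.000
    endloop
  endfacet
  facet normal 0.0000 1.0000 0.0000
    outer loop
      vertex 7.000 25.000 10.000
      vertex 7.000 25.000 0.000
      vertex 0.000 25.000 0.000
    endloop
  endfacet
  facet normal 0.0000 1.0000 0.0000
    outer loop
      vertex 0.000 25.000 10.000
      vertex 7.000 25.000 10.000
      vertex 0.000 25.000 0.000
    endloop
  endfacet
  facet normal -1.0000 0.0000 0.0000
    outer loop
      vertex 0.000 25.000 10.000
      vertex 0.000 25.000 0.000
      vertex 0.000 0.000 0.000
    endloop
  endfacet
  facet normal -1.0000 0.0000 0.0000
    outer loop
      vertex 0.000 0.000 10.000
      vertex 0.000 25.000 10.000
      vertex 0.000 0.000 0.000
    endloop
  endfacet
  facet normal 1.0000 0.0000 0.0000
    outer loop
      vertex 7.000 0.000 0.000
      vertex 7.000 25.000 0.000
      vertex 7.000 25.000 10.000
    endloop
  endfacet
  facet normal 1.0000 0.0000 0.0000
    outer loop
      vertex 7.000 0.000 0.000
      vertex 7.000 25.000 10.000
      vertex 7.000 0.000 10.000
    endloop
  endfacet
endsolid part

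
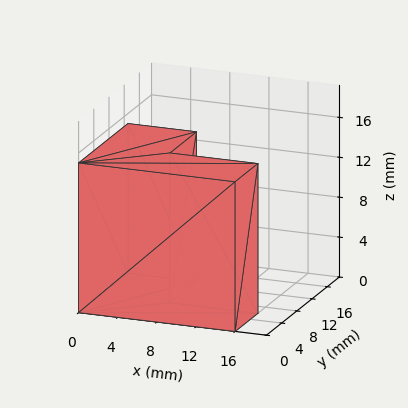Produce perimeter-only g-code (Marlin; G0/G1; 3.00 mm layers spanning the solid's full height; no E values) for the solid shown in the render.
Reading the render: the shape is an L-shaped prism: outer 16 × 13 mm, arm thicknesses ≈ 6 mm (horizontal) and 7 mm (vertical), extruded 15 mm in z (dimensions read to the nearest mm from the axis ticks). For the g-code, the solid's height is divided into equal slices at the stated Δz and each level perimeter traced with G1 moves after a G0 lift.

; perimeter-only toolpath
G21 ; units = mm
G90 ; absolute positioning
G28 ; home
; layer 1
G0 Z3.00
G0 X0.00 Y0.00
G1 X16.00 Y0.00
G1 X16.00 Y6.00
G1 X7.00 Y6.00
G1 X7.00 Y13.00
G1 X0.00 Y13.00
G1 X0.00 Y0.00
; layer 2
G0 Z6.00
G0 X0.00 Y0.00
G1 X16.00 Y0.00
G1 X16.00 Y6.00
G1 X7.00 Y6.00
G1 X7.00 Y13.00
G1 X0.00 Y13.00
G1 X0.00 Y0.00
; layer 3
G0 Z9.00
G0 X0.00 Y0.00
G1 X16.00 Y0.00
G1 X16.00 Y6.00
G1 X7.00 Y6.00
G1 X7.00 Y13.00
G1 X0.00 Y13.00
G1 X0.00 Y0.00
; layer 4
G0 Z12.00
G0 X0.00 Y0.00
G1 X16.00 Y0.00
G1 X16.00 Y6.00
G1 X7.00 Y6.00
G1 X7.00 Y13.00
G1 X0.00 Y13.00
G1 X0.00 Y0.00
; layer 5
G0 Z15.00
G0 X0.00 Y0.00
G1 X16.00 Y0.00
G1 X16.00 Y6.00
G1 X7.00 Y6.00
G1 X7.00 Y13.00
G1 X0.00 Y13.00
G1 X0.00 Y0.00
M2 ; end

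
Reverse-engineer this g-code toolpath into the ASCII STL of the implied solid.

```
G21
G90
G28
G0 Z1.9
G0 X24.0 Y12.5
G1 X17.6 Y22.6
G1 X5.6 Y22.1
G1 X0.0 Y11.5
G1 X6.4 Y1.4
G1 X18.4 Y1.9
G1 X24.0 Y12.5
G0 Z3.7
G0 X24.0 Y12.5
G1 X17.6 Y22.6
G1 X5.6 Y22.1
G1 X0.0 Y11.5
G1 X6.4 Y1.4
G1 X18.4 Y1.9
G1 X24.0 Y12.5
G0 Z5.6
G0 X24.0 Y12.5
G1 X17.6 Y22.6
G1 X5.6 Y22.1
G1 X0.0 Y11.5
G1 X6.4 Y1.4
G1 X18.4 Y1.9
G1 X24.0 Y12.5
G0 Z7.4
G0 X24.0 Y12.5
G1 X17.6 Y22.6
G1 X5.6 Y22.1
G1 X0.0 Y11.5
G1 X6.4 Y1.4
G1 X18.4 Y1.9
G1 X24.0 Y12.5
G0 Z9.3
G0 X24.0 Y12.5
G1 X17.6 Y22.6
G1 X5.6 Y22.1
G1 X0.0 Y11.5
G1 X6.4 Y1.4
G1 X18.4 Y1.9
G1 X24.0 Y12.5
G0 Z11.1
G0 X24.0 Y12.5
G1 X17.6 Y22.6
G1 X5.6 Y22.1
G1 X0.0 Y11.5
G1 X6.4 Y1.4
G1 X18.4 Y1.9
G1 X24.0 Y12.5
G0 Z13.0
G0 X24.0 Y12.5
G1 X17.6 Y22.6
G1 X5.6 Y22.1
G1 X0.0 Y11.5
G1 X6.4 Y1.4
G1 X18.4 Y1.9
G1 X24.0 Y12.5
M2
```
solid part
  facet normal 0.0000 0.0000 -1.0000
    outer loop
      vertex 5.6 22.1 0.0
      vertex 17.6 22.6 0.0
      vertex 24.0 12.5 0.0
    endloop
  endfacet
  facet normal 0.0000 0.0000 -1.0000
    outer loop
      vertex 0.0 11.5 0.0
      vertex 5.6 22.1 0.0
      vertex 24.0 12.5 0.0
    endloop
  endfacet
  facet normal 0.0000 0.0000 -1.0000
    outer loop
      vertex 6.4 1.4 0.0
      vertex 0.0 11.5 0.0
      vertex 24.0 12.5 0.0
    endloop
  endfacet
  facet normal 0.0000 0.0000 -1.0000
    outer loop
      vertex 18.4 1.9 0.0
      vertex 6.4 1.4 0.0
      vertex 24.0 12.5 0.0
    endloop
  endfacet
  facet normal 0.0000 0.0000 1.0000
    outer loop
      vertex 24.0 12.5 13.0
      vertex 17.6 22.6 13.0
      vertex 5.6 22.1 13.0
    endloop
  endfacet
  facet normal 0.0000 0.0000 1.0000
    outer loop
      vertex 24.0 12.5 13.0
      vertex 5.6 22.1 13.0
      vertex 0.0 11.5 13.0
    endloop
  endfacet
  facet normal 0.0000 0.0000 1.0000
    outer loop
      vertex 24.0 12.5 13.0
      vertex 0.0 11.5 13.0
      vertex 6.4 1.4 13.0
    endloop
  endfacet
  facet normal 0.0000 0.0000 1.0000
    outer loop
      vertex 24.0 12.5 13.0
      vertex 6.4 1.4 13.0
      vertex 18.4 1.9 13.0
    endloop
  endfacet
  facet normal 0.8447 0.5353 0.0000
    outer loop
      vertex 24.0 12.5 0.0
      vertex 17.6 22.6 0.0
      vertex 17.6 22.6 13.0
    endloop
  endfacet
  facet normal 0.8447 0.5353 0.0000
    outer loop
      vertex 24.0 12.5 0.0
      vertex 17.6 22.6 13.0
      vertex 24.0 12.5 13.0
    endloop
  endfacet
  facet normal -0.0416 0.9991 0.0000
    outer loop
      vertex 17.6 22.6 0.0
      vertex 5.6 22.1 0.0
      vertex 5.6 22.1 13.0
    endloop
  endfacet
  facet normal -0.0416 0.9991 0.0000
    outer loop
      vertex 17.6 22.6 0.0
      vertex 5.6 22.1 13.0
      vertex 17.6 22.6 13.0
    endloop
  endfacet
  facet normal -0.8842 0.4671 0.0000
    outer loop
      vertex 5.6 22.1 0.0
      vertex 0.0 11.5 0.0
      vertex 0.0 11.5 13.0
    endloop
  endfacet
  facet normal -0.8842 0.4671 0.0000
    outer loop
      vertex 5.6 22.1 0.0
      vertex 0.0 11.5 13.0
      vertex 5.6 22.1 13.0
    endloop
  endfacet
  facet normal -0.8447 -0.5353 0.0000
    outer loop
      vertex 0.0 11.5 0.0
      vertex 6.4 1.4 0.0
      vertex 6.4 1.4 13.0
    endloop
  endfacet
  facet normal -0.8447 -0.5353 0.0000
    outer loop
      vertex 0.0 11.5 0.0
      vertex 6.4 1.4 13.0
      vertex 0.0 11.5 13.0
    endloop
  endfacet
  facet normal 0.0416 -0.9991 0.0000
    outer loop
      vertex 6.4 1.4 0.0
      vertex 18.4 1.9 0.0
      vertex 18.4 1.9 13.0
    endloop
  endfacet
  facet normal 0.0416 -0.9991 0.0000
    outer loop
      vertex 6.4 1.4 0.0
      vertex 18.4 1.9 13.0
      vertex 6.4 1.4 13.0
    endloop
  endfacet
  facet normal 0.8842 -0.4671 0.0000
    outer loop
      vertex 18.4 1.9 0.0
      vertex 24.0 12.5 0.0
      vertex 24.0 12.5 13.0
    endloop
  endfacet
  facet normal 0.8842 -0.4671 0.0000
    outer loop
      vertex 18.4 1.9 0.0
      vertex 24.0 12.5 13.0
      vertex 18.4 1.9 13.0
    endloop
  endfacet
endsolid part

The G0 Z moves step by Δz≈1.9 mm. Every layer's G1 loop is the same polygon, so the solid is a straight extrusion of it from z=0 to z≈13. Closing with flat bottom and top caps and triangulating gives 20 facets — a regular 6-sided prism (a cylinder approximated with 6 flat sides), circumscribed radius ≈ 12 mm, height ≈ 13 mm.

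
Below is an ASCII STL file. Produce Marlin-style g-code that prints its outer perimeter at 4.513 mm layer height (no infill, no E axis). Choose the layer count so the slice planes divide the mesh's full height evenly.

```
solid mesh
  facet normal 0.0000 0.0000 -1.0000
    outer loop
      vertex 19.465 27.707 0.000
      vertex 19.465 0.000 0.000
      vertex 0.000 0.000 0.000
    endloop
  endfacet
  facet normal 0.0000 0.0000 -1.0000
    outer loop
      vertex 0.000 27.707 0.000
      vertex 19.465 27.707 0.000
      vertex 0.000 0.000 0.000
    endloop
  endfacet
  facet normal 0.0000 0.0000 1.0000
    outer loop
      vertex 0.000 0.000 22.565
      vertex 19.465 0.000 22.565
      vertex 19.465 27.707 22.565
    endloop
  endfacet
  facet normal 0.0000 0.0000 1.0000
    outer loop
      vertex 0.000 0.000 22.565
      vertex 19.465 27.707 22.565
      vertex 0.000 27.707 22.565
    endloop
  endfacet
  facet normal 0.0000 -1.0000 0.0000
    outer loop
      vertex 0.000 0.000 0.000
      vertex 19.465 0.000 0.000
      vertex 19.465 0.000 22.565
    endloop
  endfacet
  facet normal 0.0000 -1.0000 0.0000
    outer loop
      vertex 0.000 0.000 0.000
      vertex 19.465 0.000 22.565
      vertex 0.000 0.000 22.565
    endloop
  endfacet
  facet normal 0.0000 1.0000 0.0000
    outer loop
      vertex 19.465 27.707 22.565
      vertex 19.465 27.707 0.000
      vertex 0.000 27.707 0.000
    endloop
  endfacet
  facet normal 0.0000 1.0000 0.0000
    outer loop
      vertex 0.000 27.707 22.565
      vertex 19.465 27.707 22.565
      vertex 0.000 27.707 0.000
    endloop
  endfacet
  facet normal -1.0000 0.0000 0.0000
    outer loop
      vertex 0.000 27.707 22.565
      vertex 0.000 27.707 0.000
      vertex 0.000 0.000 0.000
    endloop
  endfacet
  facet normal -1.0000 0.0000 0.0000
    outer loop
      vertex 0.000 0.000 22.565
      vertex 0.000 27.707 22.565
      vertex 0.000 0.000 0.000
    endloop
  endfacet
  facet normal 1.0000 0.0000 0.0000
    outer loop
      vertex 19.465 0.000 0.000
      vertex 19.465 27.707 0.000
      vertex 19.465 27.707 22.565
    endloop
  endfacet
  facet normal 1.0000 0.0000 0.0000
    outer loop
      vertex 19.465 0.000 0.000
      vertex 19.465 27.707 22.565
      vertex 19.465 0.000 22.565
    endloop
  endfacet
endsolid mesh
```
; perimeter-only toolpath
G21 ; units = mm
G90 ; absolute positioning
G28 ; home
; layer 1
G0 Z4.513
G0 X0.000 Y0.000
G1 X19.465 Y0.000
G1 X19.465 Y27.707
G1 X0.000 Y27.707
G1 X0.000 Y0.000
; layer 2
G0 Z9.026
G0 X0.000 Y0.000
G1 X19.465 Y0.000
G1 X19.465 Y27.707
G1 X0.000 Y27.707
G1 X0.000 Y0.000
; layer 3
G0 Z13.539
G0 X0.000 Y0.000
G1 X19.465 Y0.000
G1 X19.465 Y27.707
G1 X0.000 Y27.707
G1 X0.000 Y0.000
; layer 4
G0 Z18.052
G0 X0.000 Y0.000
G1 X19.465 Y0.000
G1 X19.465 Y27.707
G1 X0.000 Y27.707
G1 X0.000 Y0.000
; layer 5
G0 Z22.565
G0 X0.000 Y0.000
G1 X19.465 Y0.000
G1 X19.465 Y27.707
G1 X0.000 Y27.707
G1 X0.000 Y0.000
M2 ; end

The solid is a rectangular box, roughly 19.5 × 27.7 mm footprint and 22.6 mm tall. Slicing at Δz = 4.513 mm — 5 equal slices spanning the solid's height, so layer i sits at z = i·h/5 — gives 5 non-empty perimeters. Each is a 4-segment closed polygon; G0 lifts to the layer z and rapids to the start vertex, then G1 traces the edges.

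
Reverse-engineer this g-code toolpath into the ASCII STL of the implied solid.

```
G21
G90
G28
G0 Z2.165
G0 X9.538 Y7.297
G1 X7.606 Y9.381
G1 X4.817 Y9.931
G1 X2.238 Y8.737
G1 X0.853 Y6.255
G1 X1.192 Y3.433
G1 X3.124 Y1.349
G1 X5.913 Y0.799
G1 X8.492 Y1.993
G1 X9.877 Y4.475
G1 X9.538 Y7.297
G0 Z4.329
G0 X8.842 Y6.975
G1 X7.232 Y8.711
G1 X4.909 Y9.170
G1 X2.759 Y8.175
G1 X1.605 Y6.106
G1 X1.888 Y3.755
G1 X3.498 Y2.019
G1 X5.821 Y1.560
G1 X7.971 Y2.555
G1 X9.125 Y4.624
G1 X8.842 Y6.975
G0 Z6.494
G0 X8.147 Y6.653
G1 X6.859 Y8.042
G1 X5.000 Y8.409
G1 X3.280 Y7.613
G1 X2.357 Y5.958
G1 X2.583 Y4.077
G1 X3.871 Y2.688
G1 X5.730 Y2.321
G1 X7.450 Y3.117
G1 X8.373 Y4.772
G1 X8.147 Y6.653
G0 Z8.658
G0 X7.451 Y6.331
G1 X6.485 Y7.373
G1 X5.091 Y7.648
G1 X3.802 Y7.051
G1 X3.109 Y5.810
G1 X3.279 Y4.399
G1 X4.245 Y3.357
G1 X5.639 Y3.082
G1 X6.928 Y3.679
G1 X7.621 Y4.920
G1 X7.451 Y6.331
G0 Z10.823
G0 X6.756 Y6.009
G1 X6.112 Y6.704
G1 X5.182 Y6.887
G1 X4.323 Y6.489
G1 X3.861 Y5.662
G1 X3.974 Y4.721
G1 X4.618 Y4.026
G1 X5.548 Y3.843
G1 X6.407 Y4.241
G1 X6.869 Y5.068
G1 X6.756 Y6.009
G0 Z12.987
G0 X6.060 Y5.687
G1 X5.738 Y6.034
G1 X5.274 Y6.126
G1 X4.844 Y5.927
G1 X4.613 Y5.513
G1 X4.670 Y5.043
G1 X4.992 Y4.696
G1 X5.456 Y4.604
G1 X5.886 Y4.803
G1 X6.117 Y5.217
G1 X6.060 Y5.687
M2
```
solid part
  facet normal 0.0000 0.0000 -1.0000
    outer loop
      vertex 4.726 10.692 0.000
      vertex 7.979 10.050 0.000
      vertex 10.233 7.619 0.000
    endloop
  endfacet
  facet normal 0.0000 0.0000 -1.0000
    outer loop
      vertex 1.717 9.299 0.000
      vertex 4.726 10.692 0.000
      vertex 10.233 7.619 0.000
    endloop
  endfacet
  facet normal 0.0000 0.0000 -1.0000
    outer loop
      vertex 0.101 6.403 0.000
      vertex 1.717 9.299 0.000
      vertex 10.233 7.619 0.000
    endloop
  endfacet
  facet normal 0.0000 0.0000 -1.0000
    outer loop
      vertex 0.497 3.111 0.000
      vertex 0.101 6.403 0.000
      vertex 10.233 7.619 0.000
    endloop
  endfacet
  facet normal 0.0000 0.0000 -1.0000
    outer loop
      vertex 2.751 0.680 0.000
      vertex 0.497 3.111 0.000
      vertex 10.233 7.619 0.000
    endloop
  endfacet
  facet normal 0.0000 0.0000 -1.0000
    outer loop
      vertex 6.004 0.038 0.000
      vertex 2.751 0.680 0.000
      vertex 10.233 7.619 0.000
    endloop
  endfacet
  facet normal 0.0000 0.0000 -1.0000
    outer loop
      vertex 9.013 1.431 0.000
      vertex 6.004 0.038 0.000
      vertex 10.233 7.619 0.000
    endloop
  endfacet
  facet normal 0.0000 0.0000 -1.0000
    outer loop
      vertex 10.629 4.327 0.000
      vertex 9.013 1.431 0.000
      vertex 10.233 7.619 0.000
    endloop
  endfacet
  facet normal 0.6950 0.6444 0.3191
    outer loop
      vertex 10.233 7.619 0.000
      vertex 7.979 10.050 0.000
      vertex 5.365 5.365 15.152
    endloop
  endfacet
  facet normal 0.1835 0.9298 0.3191
    outer loop
      vertex 7.979 10.050 0.000
      vertex 4.726 10.692 0.000
      vertex 5.365 5.365 15.152
    endloop
  endfacet
  facet normal -0.3981 0.8600 0.3191
    outer loop
      vertex 4.726 10.692 0.000
      vertex 1.717 9.299 0.000
      vertex 5.365 5.365 15.152
    endloop
  endfacet
  facet normal -0.8276 0.4618 0.3191
    outer loop
      vertex 1.717 9.299 0.000
      vertex 0.101 6.403 0.000
      vertex 5.365 5.365 15.152
    endloop
  endfacet
  facet normal -0.9409 -0.1132 0.3191
    outer loop
      vertex 0.101 6.403 0.000
      vertex 0.497 3.111 0.000
      vertex 5.365 5.365 15.152
    endloop
  endfacet
  facet normal -0.6950 -0.6444 0.3191
    outer loop
      vertex 0.497 3.111 0.000
      vertex 2.751 0.680 0.000
      vertex 5.365 5.365 15.152
    endloop
  endfacet
  facet normal -0.1835 -0.9298 0.3191
    outer loop
      vertex 2.751 0.680 0.000
      vertex 6.004 0.038 0.000
      vertex 5.365 5.365 15.152
    endloop
  endfacet
  facet normal 0.3981 -0.8600 0.3191
    outer loop
      vertex 6.004 0.038 0.000
      vertex 9.013 1.431 0.000
      vertex 5.365 5.365 15.152
    endloop
  endfacet
  facet normal 0.8276 -0.4618 0.3191
    outer loop
      vertex 9.013 1.431 0.000
      vertex 10.629 4.327 0.000
      vertex 5.365 5.365 15.152
    endloop
  endfacet
  facet normal 0.9409 0.1132 0.3191
    outer loop
      vertex 10.629 4.327 0.000
      vertex 10.233 7.619 0.000
      vertex 5.365 5.365 15.152
    endloop
  endfacet
endsolid part

The G0 Z moves step by Δz≈2.165 mm. The G1 loops shrink linearly with z, so the solid tapers from its base footprint up to z≈15.2. Closing with a flat bottom cap and the tapered top and triangulating gives 18 facets — a regular 10-sided pyramid, base circumscribed radius ≈ 5.37 mm, apex at z ≈ 15.2 mm.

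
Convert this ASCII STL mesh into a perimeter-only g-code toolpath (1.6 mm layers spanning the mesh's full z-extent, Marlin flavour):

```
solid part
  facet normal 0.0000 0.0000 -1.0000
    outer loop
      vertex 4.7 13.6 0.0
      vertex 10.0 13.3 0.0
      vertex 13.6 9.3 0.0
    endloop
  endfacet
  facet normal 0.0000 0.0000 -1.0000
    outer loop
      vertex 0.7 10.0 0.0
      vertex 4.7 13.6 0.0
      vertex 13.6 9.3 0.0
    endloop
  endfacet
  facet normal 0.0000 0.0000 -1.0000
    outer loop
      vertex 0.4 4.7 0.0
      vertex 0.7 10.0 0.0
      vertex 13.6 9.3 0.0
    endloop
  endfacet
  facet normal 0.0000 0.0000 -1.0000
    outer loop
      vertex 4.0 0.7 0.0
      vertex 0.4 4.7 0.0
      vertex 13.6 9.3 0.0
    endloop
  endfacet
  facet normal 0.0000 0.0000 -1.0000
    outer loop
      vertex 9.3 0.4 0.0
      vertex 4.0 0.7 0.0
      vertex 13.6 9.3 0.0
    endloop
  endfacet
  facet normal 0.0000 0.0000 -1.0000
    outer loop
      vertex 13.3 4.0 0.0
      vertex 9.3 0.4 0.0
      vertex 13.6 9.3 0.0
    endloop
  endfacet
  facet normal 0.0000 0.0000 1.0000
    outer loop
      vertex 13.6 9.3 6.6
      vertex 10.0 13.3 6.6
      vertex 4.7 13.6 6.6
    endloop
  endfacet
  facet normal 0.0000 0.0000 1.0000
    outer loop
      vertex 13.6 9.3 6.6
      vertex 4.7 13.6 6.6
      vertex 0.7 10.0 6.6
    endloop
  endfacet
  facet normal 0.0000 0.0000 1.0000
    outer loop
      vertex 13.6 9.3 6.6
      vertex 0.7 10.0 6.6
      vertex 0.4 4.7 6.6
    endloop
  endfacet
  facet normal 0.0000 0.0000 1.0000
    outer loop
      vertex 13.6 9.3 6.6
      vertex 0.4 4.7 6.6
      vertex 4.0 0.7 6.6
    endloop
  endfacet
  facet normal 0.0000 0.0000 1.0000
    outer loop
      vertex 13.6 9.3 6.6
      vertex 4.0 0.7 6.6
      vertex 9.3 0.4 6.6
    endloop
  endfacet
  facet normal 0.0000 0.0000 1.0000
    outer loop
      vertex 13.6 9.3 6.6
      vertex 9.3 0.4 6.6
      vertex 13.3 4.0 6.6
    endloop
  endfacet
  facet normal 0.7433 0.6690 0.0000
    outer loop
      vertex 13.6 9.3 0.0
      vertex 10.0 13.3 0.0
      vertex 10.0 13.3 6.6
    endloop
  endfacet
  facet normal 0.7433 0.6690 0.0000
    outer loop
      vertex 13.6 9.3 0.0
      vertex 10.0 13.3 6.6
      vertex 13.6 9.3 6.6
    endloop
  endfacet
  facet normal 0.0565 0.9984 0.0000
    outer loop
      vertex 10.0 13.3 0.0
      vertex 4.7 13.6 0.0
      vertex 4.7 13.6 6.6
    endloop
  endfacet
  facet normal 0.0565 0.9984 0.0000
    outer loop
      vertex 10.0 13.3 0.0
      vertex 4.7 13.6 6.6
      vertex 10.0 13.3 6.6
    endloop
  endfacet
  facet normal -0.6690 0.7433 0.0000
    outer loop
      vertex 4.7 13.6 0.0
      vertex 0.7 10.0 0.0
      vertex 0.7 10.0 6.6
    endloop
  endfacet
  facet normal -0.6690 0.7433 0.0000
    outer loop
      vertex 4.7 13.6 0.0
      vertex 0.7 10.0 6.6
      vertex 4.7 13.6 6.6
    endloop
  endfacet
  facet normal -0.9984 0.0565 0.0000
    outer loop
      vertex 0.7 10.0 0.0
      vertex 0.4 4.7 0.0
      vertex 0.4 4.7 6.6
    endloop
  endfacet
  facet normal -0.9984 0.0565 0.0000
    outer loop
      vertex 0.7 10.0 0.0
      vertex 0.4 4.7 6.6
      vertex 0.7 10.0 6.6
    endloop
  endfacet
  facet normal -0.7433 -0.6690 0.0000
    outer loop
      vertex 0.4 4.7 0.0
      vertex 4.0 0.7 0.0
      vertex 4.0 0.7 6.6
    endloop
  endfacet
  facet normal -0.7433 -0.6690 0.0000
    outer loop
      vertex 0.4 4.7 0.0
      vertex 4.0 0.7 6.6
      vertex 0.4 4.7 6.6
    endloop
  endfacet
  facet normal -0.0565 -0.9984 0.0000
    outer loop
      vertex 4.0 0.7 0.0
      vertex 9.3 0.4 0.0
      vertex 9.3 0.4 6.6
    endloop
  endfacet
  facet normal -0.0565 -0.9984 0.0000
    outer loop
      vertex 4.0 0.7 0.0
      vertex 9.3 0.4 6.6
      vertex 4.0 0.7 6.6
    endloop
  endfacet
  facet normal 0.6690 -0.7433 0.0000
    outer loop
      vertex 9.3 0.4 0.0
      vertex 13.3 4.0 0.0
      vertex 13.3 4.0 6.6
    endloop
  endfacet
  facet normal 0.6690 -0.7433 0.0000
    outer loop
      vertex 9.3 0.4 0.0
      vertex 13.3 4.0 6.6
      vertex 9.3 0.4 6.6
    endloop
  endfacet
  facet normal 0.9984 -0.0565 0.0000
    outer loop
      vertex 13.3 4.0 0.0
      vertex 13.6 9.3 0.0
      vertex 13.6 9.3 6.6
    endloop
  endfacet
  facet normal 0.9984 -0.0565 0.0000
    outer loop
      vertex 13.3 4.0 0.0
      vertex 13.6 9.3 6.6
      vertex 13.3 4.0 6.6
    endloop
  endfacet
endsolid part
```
; perimeter-only toolpath
G21 ; units = mm
G90 ; absolute positioning
G28 ; home
; layer 1
G0 Z1.6
G0 X13.6 Y9.3
G1 X10.0 Y13.3
G1 X4.7 Y13.6
G1 X0.7 Y10.0
G1 X0.4 Y4.7
G1 X4.0 Y0.7
G1 X9.3 Y0.4
G1 X13.3 Y4.0
G1 X13.6 Y9.3
; layer 2
G0 Z3.3
G0 X13.6 Y9.3
G1 X10.0 Y13.3
G1 X4.7 Y13.6
G1 X0.7 Y10.0
G1 X0.4 Y4.7
G1 X4.0 Y0.7
G1 X9.3 Y0.4
G1 X13.3 Y4.0
G1 X13.6 Y9.3
; layer 3
G0 Z4.9
G0 X13.6 Y9.3
G1 X10.0 Y13.3
G1 X4.7 Y13.6
G1 X0.7 Y10.0
G1 X0.4 Y4.7
G1 X4.0 Y0.7
G1 X9.3 Y0.4
G1 X13.3 Y4.0
G1 X13.6 Y9.3
; layer 4
G0 Z6.6
G0 X13.6 Y9.3
G1 X10.0 Y13.3
G1 X4.7 Y13.6
G1 X0.7 Y10.0
G1 X0.4 Y4.7
G1 X4.0 Y0.7
G1 X9.3 Y0.4
G1 X13.3 Y4.0
G1 X13.6 Y9.3
M2 ; end

The solid is a regular 8-sided prism (a cylinder approximated with 8 flat sides), circumscribed radius ≈ 7 mm, height ≈ 6.6 mm. Slicing at Δz = 1.6 mm — 4 equal slices spanning the solid's height, so layer i sits at z = i·h/4 — gives 4 non-empty perimeters. Each is a 8-segment closed polygon; G0 lifts to the layer z and rapids to the start vertex, then G1 traces the edges.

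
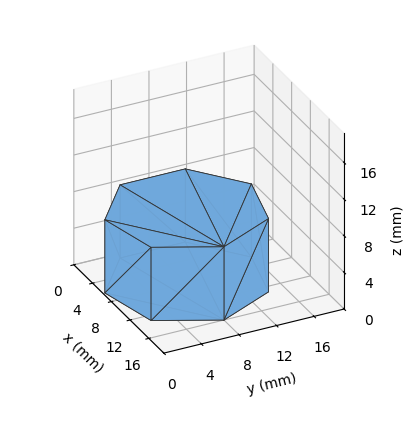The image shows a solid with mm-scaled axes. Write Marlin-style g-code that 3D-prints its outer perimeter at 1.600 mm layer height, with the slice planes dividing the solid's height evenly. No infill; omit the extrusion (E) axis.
Reading the render: the shape is a regular 7-sided prism (a cylinder approximated with 7 flat sides), circumscribed radius ≈ 8 mm, height ≈ 8 mm (dimensions read to the nearest mm from the axis ticks). For the g-code, the solid's height is divided into equal slices at the stated Δz and each level perimeter traced with G1 moves after a G0 lift.

; perimeter-only toolpath
G21 ; units = mm
G90 ; absolute positioning
G28 ; home
; layer 1
G0 Z1.600
G0 X16.000 Y8.000
G1 X12.988 Y14.255
G1 X6.220 Y15.799
G1 X0.792 Y11.471
G1 X0.792 Y4.529
G1 X6.220 Y0.201
G1 X12.988 Y1.745
G1 X16.000 Y8.000
; layer 2
G0 Z3.200
G0 X16.000 Y8.000
G1 X12.988 Y14.255
G1 X6.220 Y15.799
G1 X0.792 Y11.471
G1 X0.792 Y4.529
G1 X6.220 Y0.201
G1 X12.988 Y1.745
G1 X16.000 Y8.000
; layer 3
G0 Z4.800
G0 X16.000 Y8.000
G1 X12.988 Y14.255
G1 X6.220 Y15.799
G1 X0.792 Y11.471
G1 X0.792 Y4.529
G1 X6.220 Y0.201
G1 X12.988 Y1.745
G1 X16.000 Y8.000
; layer 4
G0 Z6.400
G0 X16.000 Y8.000
G1 X12.988 Y14.255
G1 X6.220 Y15.799
G1 X0.792 Y11.471
G1 X0.792 Y4.529
G1 X6.220 Y0.201
G1 X12.988 Y1.745
G1 X16.000 Y8.000
; layer 5
G0 Z8.000
G0 X16.000 Y8.000
G1 X12.988 Y14.255
G1 X6.220 Y15.799
G1 X0.792 Y11.471
G1 X0.792 Y4.529
G1 X6.220 Y0.201
G1 X12.988 Y1.745
G1 X16.000 Y8.000
M2 ; end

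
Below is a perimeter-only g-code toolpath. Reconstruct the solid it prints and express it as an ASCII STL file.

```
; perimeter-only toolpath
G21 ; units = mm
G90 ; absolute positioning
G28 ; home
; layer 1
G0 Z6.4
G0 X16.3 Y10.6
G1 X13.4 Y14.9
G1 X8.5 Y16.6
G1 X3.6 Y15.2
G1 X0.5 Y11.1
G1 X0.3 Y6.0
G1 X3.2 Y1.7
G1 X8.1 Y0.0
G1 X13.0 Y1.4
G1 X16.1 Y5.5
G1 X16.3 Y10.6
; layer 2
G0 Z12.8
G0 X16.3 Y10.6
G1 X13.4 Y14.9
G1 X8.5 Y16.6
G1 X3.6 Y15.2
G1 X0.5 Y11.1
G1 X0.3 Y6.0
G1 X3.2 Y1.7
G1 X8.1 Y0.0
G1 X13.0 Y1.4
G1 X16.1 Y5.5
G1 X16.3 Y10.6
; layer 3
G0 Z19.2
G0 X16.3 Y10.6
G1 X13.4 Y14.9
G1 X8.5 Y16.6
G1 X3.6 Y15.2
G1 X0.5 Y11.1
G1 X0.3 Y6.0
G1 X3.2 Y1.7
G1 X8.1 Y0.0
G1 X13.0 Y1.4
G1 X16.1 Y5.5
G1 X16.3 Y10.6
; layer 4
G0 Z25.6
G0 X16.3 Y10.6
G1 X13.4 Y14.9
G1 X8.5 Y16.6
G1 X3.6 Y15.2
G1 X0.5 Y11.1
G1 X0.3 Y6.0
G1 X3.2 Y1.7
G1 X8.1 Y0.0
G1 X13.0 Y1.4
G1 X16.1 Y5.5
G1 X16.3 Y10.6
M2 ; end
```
solid part
  facet normal 0.0000 0.0000 -1.0000
    outer loop
      vertex 8.5 16.6 0.0
      vertex 13.4 14.9 0.0
      vertex 16.3 10.6 0.0
    endloop
  endfacet
  facet normal 0.0000 0.0000 -1.0000
    outer loop
      vertex 3.6 15.2 0.0
      vertex 8.5 16.6 0.0
      vertex 16.3 10.6 0.0
    endloop
  endfacet
  facet normal 0.0000 0.0000 -1.0000
    outer loop
      vertex 0.5 11.1 0.0
      vertex 3.6 15.2 0.0
      vertex 16.3 10.6 0.0
    endloop
  endfacet
  facet normal 0.0000 0.0000 -1.0000
    outer loop
      vertex 0.3 6.0 0.0
      vertex 0.5 11.1 0.0
      vertex 16.3 10.6 0.0
    endloop
  endfacet
  facet normal 0.0000 0.0000 -1.0000
    outer loop
      vertex 3.2 1.7 0.0
      vertex 0.3 6.0 0.0
      vertex 16.3 10.6 0.0
    endloop
  endfacet
  facet normal 0.0000 0.0000 -1.0000
    outer loop
      vertex 8.1 0.0 0.0
      vertex 3.2 1.7 0.0
      vertex 16.3 10.6 0.0
    endloop
  endfacet
  facet normal 0.0000 0.0000 -1.0000
    outer loop
      vertex 13.0 1.4 0.0
      vertex 8.1 0.0 0.0
      vertex 16.3 10.6 0.0
    endloop
  endfacet
  facet normal 0.0000 0.0000 -1.0000
    outer loop
      vertex 16.1 5.5 0.0
      vertex 13.0 1.4 0.0
      vertex 16.3 10.6 0.0
    endloop
  endfacet
  facet normal 0.0000 0.0000 1.0000
    outer loop
      vertex 16.3 10.6 25.6
      vertex 13.4 14.9 25.6
      vertex 8.5 16.6 25.6
    endloop
  endfacet
  facet normal 0.0000 0.0000 1.0000
    outer loop
      vertex 16.3 10.6 25.6
      vertex 8.5 16.6 25.6
      vertex 3.6 15.2 25.6
    endloop
  endfacet
  facet normal 0.0000 0.0000 1.0000
    outer loop
      vertex 16.3 10.6 25.6
      vertex 3.6 15.2 25.6
      vertex 0.5 11.1 25.6
    endloop
  endfacet
  facet normal 0.0000 0.0000 1.0000
    outer loop
      vertex 16.3 10.6 25.6
      vertex 0.5 11.1 25.6
      vertex 0.3 6.0 25.6
    endloop
  endfacet
  facet normal 0.0000 0.0000 1.0000
    outer loop
      vertex 16.3 10.6 25.6
      vertex 0.3 6.0 25.6
      vertex 3.2 1.7 25.6
    endloop
  endfacet
  facet normal 0.0000 0.0000 1.0000
    outer loop
      vertex 16.3 10.6 25.6
      vertex 3.2 1.7 25.6
      vertex 8.1 0.0 25.6
    endloop
  endfacet
  facet normal 0.0000 0.0000 1.0000
    outer loop
      vertex 16.3 10.6 25.6
      vertex 8.1 0.0 25.6
      vertex 13.0 1.4 25.6
    endloop
  endfacet
  facet normal 0.0000 0.0000 1.0000
    outer loop
      vertex 16.3 10.6 25.6
      vertex 13.0 1.4 25.6
      vertex 16.1 5.5 25.6
    endloop
  endfacet
  facet normal 0.8291 0.5591 0.0000
    outer loop
      vertex 16.3 10.6 0.0
      vertex 13.4 14.9 0.0
      vertex 13.4 14.9 25.6
    endloop
  endfacet
  facet normal 0.8291 0.5591 0.0000
    outer loop
      vertex 16.3 10.6 0.0
      vertex 13.4 14.9 25.6
      vertex 16.3 10.6 25.6
    endloop
  endfacet
  facet normal 0.3278 0.9448 0.0000
    outer loop
      vertex 13.4 14.9 0.0
      vertex 8.5 16.6 0.0
      vertex 8.5 16.6 25.6
    endloop
  endfacet
  facet normal 0.3278 0.9448 0.0000
    outer loop
      vertex 13.4 14.9 0.0
      vertex 8.5 16.6 25.6
      vertex 13.4 14.9 25.6
    endloop
  endfacet
  facet normal -0.2747 0.9615 0.0000
    outer loop
      vertex 8.5 16.6 0.0
      vertex 3.6 15.2 0.0
      vertex 3.6 15.2 25.6
    endloop
  endfacet
  facet normal -0.2747 0.9615 0.0000
    outer loop
      vertex 8.5 16.6 0.0
      vertex 3.6 15.2 25.6
      vertex 8.5 16.6 25.6
    endloop
  endfacet
  facet normal -0.7977 0.6031 0.0000
    outer loop
      vertex 3.6 15.2 0.0
      vertex 0.5 11.1 0.0
      vertex 0.5 11.1 25.6
    endloop
  endfacet
  facet normal -0.7977 0.6031 0.0000
    outer loop
      vertex 3.6 15.2 0.0
      vertex 0.5 11.1 25.6
      vertex 3.6 15.2 25.6
    endloop
  endfacet
  facet normal -0.9992 0.0392 0.0000
    outer loop
      vertex 0.5 11.1 0.0
      vertex 0.3 6.0 0.0
      vertex 0.3 6.0 25.6
    endloop
  endfacet
  facet normal -0.9992 0.0392 0.0000
    outer loop
      vertex 0.5 11.1 0.0
      vertex 0.3 6.0 25.6
      vertex 0.5 11.1 25.6
    endloop
  endfacet
  facet normal -0.8291 -0.5591 0.0000
    outer loop
      vertex 0.3 6.0 0.0
      vertex 3.2 1.7 0.0
      vertex 3.2 1.7 25.6
    endloop
  endfacet
  facet normal -0.8291 -0.5591 0.0000
    outer loop
      vertex 0.3 6.0 0.0
      vertex 3.2 1.7 25.6
      vertex 0.3 6.0 25.6
    endloop
  endfacet
  facet normal -0.3278 -0.9448 0.0000
    outer loop
      vertex 3.2 1.7 0.0
      vertex 8.1 0.0 0.0
      vertex 8.1 0.0 25.6
    endloop
  endfacet
  facet normal -0.3278 -0.9448 0.0000
    outer loop
      vertex 3.2 1.7 0.0
      vertex 8.1 0.0 25.6
      vertex 3.2 1.7 25.6
    endloop
  endfacet
  facet normal 0.2747 -0.9615 0.0000
    outer loop
      vertex 8.1 0.0 0.0
      vertex 13.0 1.4 0.0
      vertex 13.0 1.4 25.6
    endloop
  endfacet
  facet normal 0.2747 -0.9615 0.0000
    outer loop
      vertex 8.1 0.0 0.0
      vertex 13.0 1.4 25.6
      vertex 8.1 0.0 25.6
    endloop
  endfacet
  facet normal 0.7977 -0.6031 0.0000
    outer loop
      vertex 13.0 1.4 0.0
      vertex 16.1 5.5 0.0
      vertex 16.1 5.5 25.6
    endloop
  endfacet
  facet normal 0.7977 -0.6031 0.0000
    outer loop
      vertex 13.0 1.4 0.0
      vertex 16.1 5.5 25.6
      vertex 13.0 1.4 25.6
    endloop
  endfacet
  facet normal 0.9992 -0.0392 0.0000
    outer loop
      vertex 16.1 5.5 0.0
      vertex 16.3 10.6 0.0
      vertex 16.3 10.6 25.6
    endloop
  endfacet
  facet normal 0.9992 -0.0392 0.0000
    outer loop
      vertex 16.1 5.5 0.0
      vertex 16.3 10.6 25.6
      vertex 16.1 5.5 25.6
    endloop
  endfacet
endsolid part

The G0 Z moves step by Δz≈6.4 mm. Every layer's G1 loop is the same polygon, so the solid is a straight extrusion of it from z=0 to z≈25.6. Closing with flat bottom and top caps and triangulating gives 36 facets — a regular 10-sided prism (a cylinder approximated with 10 flat sides), circumscribed radius ≈ 8.3 mm, height ≈ 25.6 mm.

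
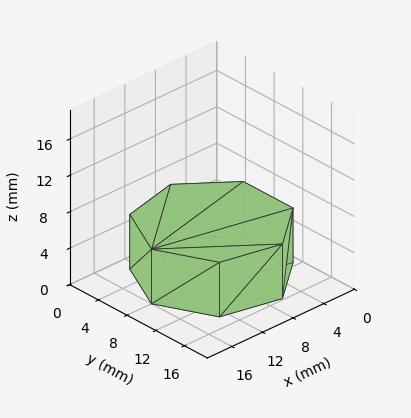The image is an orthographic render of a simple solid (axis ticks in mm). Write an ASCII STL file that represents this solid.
Reading the render: the shape is a regular 7-sided prism (a cylinder approximated with 7 flat sides), circumscribed radius ≈ 8 mm, height ≈ 6 mm (dimensions read to the nearest mm from the axis ticks). For the STL, each face is triangulated and given an outward normal.

solid part
  facet normal 0.0000 0.0000 -1.0000
    outer loop
      vertex 6.22 15.80 0.00
      vertex 12.99 14.25 0.00
      vertex 16.00 8.00 0.00
    endloop
  endfacet
  facet normal 0.0000 0.0000 -1.0000
    outer loop
      vertex 0.79 11.47 0.00
      vertex 6.22 15.80 0.00
      vertex 16.00 8.00 0.00
    endloop
  endfacet
  facet normal 0.0000 0.0000 -1.0000
    outer loop
      vertex 0.79 4.53 0.00
      vertex 0.79 11.47 0.00
      vertex 16.00 8.00 0.00
    endloop
  endfacet
  facet normal 0.0000 0.0000 -1.0000
    outer loop
      vertex 6.22 0.20 0.00
      vertex 0.79 4.53 0.00
      vertex 16.00 8.00 0.00
    endloop
  endfacet
  facet normal 0.0000 0.0000 -1.0000
    outer loop
      vertex 12.99 1.75 0.00
      vertex 6.22 0.20 0.00
      vertex 16.00 8.00 0.00
    endloop
  endfacet
  facet normal 0.0000 0.0000 1.0000
    outer loop
      vertex 16.00 8.00 6.00
      vertex 12.99 14.25 6.00
      vertex 6.22 15.80 6.00
    endloop
  endfacet
  facet normal 0.0000 0.0000 1.0000
    outer loop
      vertex 16.00 8.00 6.00
      vertex 6.22 15.80 6.00
      vertex 0.79 11.47 6.00
    endloop
  endfacet
  facet normal 0.0000 0.0000 1.0000
    outer loop
      vertex 16.00 8.00 6.00
      vertex 0.79 11.47 6.00
      vertex 0.79 4.53 6.00
    endloop
  endfacet
  facet normal 0.0000 0.0000 1.0000
    outer loop
      vertex 16.00 8.00 6.00
      vertex 0.79 4.53 6.00
      vertex 6.22 0.20 6.00
    endloop
  endfacet
  facet normal 0.0000 0.0000 1.0000
    outer loop
      vertex 16.00 8.00 6.00
      vertex 6.22 0.20 6.00
      vertex 12.99 1.75 6.00
    endloop
  endfacet
  facet normal 0.9010 0.4339 0.0000
    outer loop
      vertex 16.00 8.00 0.00
      vertex 12.99 14.25 0.00
      vertex 12.99 14.25 6.00
    endloop
  endfacet
  facet normal 0.9010 0.4339 0.0000
    outer loop
      vertex 16.00 8.00 0.00
      vertex 12.99 14.25 6.00
      vertex 16.00 8.00 6.00
    endloop
  endfacet
  facet normal 0.2232 0.9748 0.0000
    outer loop
      vertex 12.99 14.25 0.00
      vertex 6.22 15.80 0.00
      vertex 6.22 15.80 6.00
    endloop
  endfacet
  facet normal 0.2232 0.9748 0.0000
    outer loop
      vertex 12.99 14.25 0.00
      vertex 6.22 15.80 6.00
      vertex 12.99 14.25 6.00
    endloop
  endfacet
  facet normal -0.6235 0.7819 0.0000
    outer loop
      vertex 6.22 15.80 0.00
      vertex 0.79 11.47 0.00
      vertex 0.79 11.47 6.00
    endloop
  endfacet
  facet normal -0.6235 0.7819 0.0000
    outer loop
      vertex 6.22 15.80 0.00
      vertex 0.79 11.47 6.00
      vertex 6.22 15.80 6.00
    endloop
  endfacet
  facet normal -1.0000 0.0000 0.0000
    outer loop
      vertex 0.79 11.47 0.00
      vertex 0.79 4.53 0.00
      vertex 0.79 4.53 6.00
    endloop
  endfacet
  facet normal -1.0000 0.0000 0.0000
    outer loop
      vertex 0.79 11.47 0.00
      vertex 0.79 4.53 6.00
      vertex 0.79 11.47 6.00
    endloop
  endfacet
  facet normal -0.6235 -0.7819 0.0000
    outer loop
      vertex 0.79 4.53 0.00
      vertex 6.22 0.20 0.00
      vertex 6.22 0.20 6.00
    endloop
  endfacet
  facet normal -0.6235 -0.7819 0.0000
    outer loop
      vertex 0.79 4.53 0.00
      vertex 6.22 0.20 6.00
      vertex 0.79 4.53 6.00
    endloop
  endfacet
  facet normal 0.2232 -0.9748 0.0000
    outer loop
      vertex 6.22 0.20 0.00
      vertex 12.99 1.75 0.00
      vertex 12.99 1.75 6.00
    endloop
  endfacet
  facet normal 0.2232 -0.9748 0.0000
    outer loop
      vertex 6.22 0.20 0.00
      vertex 12.99 1.75 6.00
      vertex 6.22 0.20 6.00
    endloop
  endfacet
  facet normal 0.9010 -0.4339 0.0000
    outer loop
      vertex 12.99 1.75 0.00
      vertex 16.00 8.00 0.00
      vertex 16.00 8.00 6.00
    endloop
  endfacet
  facet normal 0.9010 -0.4339 0.0000
    outer loop
      vertex 12.99 1.75 0.00
      vertex 16.00 8.00 6.00
      vertex 12.99 1.75 6.00
    endloop
  endfacet
endsolid part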